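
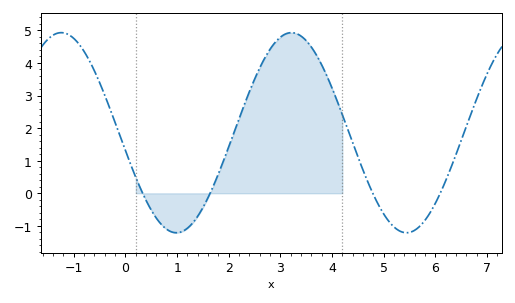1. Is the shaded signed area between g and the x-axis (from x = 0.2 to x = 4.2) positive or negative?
positive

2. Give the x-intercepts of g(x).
0.4, 1.6, 4.8, 6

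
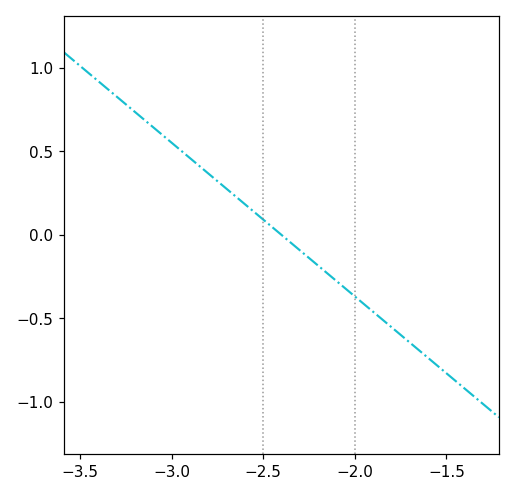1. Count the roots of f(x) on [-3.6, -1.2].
1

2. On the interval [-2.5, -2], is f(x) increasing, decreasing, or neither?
decreasing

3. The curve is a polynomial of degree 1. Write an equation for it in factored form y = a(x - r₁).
y = -0.92(x + 2.4)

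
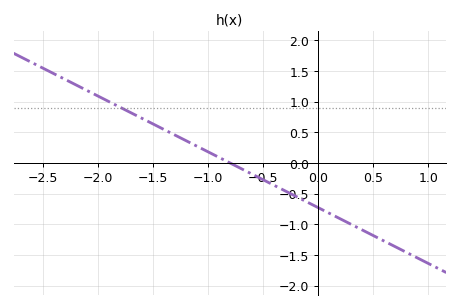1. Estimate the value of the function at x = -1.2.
0.35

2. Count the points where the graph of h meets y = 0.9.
1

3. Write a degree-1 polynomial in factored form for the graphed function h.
y = -0.91(x + 0.8)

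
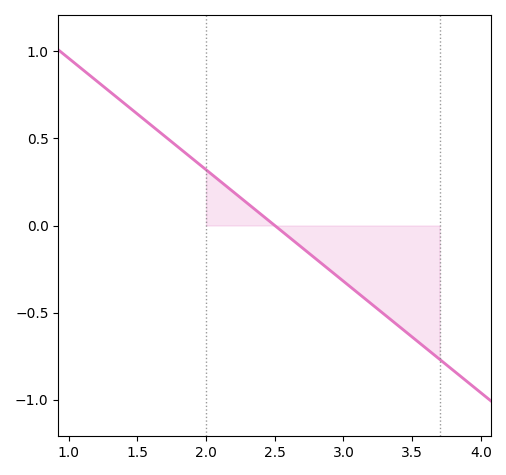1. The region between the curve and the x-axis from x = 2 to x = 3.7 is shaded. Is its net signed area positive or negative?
negative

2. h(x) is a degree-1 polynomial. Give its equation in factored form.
y = -0.64(x - 2.5)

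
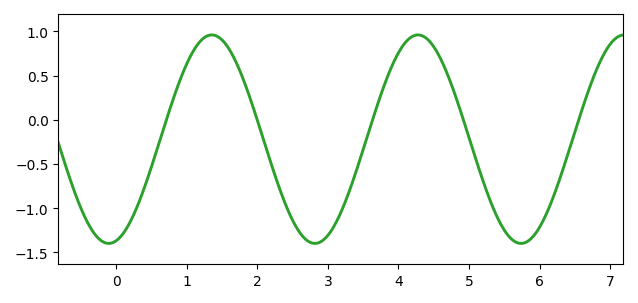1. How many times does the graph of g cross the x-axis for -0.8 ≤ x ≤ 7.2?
5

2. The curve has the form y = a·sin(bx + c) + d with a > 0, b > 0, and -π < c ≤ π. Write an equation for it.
y = 1.18sin(2.15x - 1.34) - 0.22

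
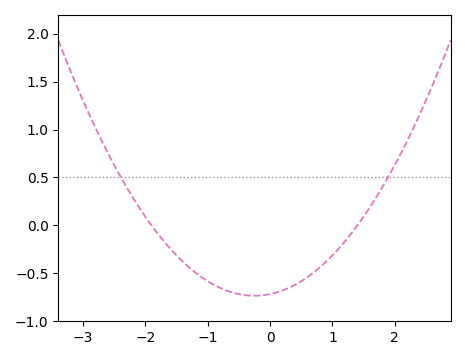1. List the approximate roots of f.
-1.9, 1.4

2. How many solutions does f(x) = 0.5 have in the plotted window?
2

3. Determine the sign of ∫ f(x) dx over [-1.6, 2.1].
negative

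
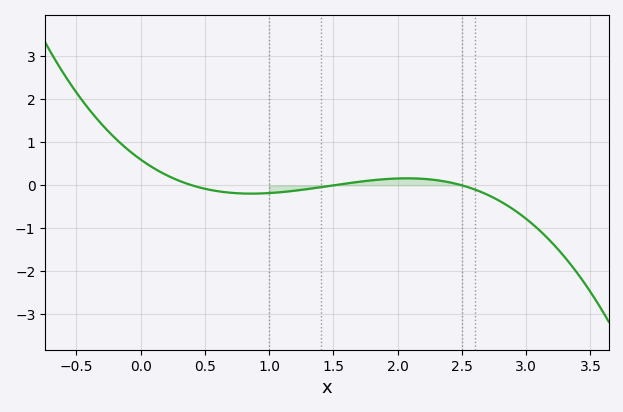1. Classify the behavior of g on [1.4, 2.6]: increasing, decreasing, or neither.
neither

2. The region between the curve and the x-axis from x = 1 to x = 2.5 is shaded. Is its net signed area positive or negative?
positive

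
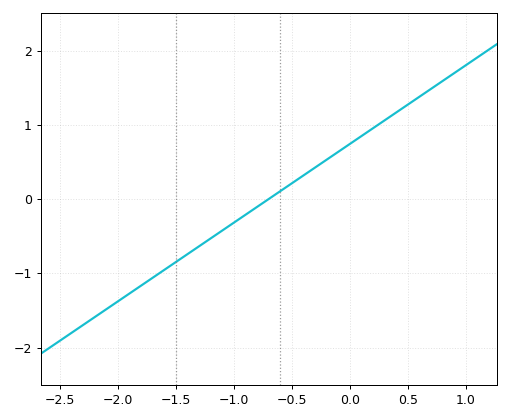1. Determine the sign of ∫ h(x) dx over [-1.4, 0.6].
positive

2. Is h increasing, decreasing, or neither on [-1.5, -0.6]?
increasing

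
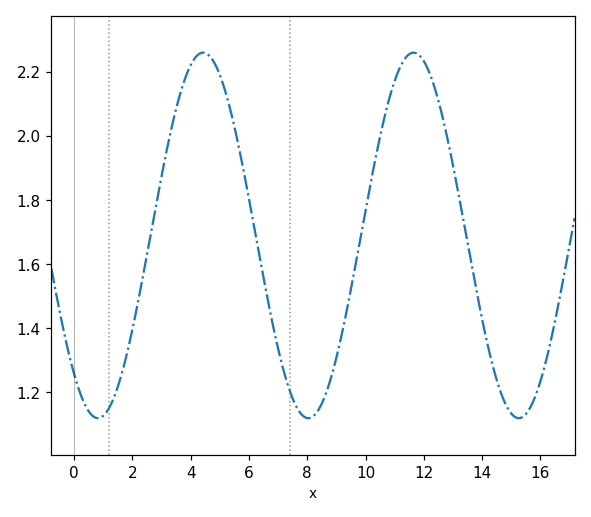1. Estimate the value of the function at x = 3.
1.88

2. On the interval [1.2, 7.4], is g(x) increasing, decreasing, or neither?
neither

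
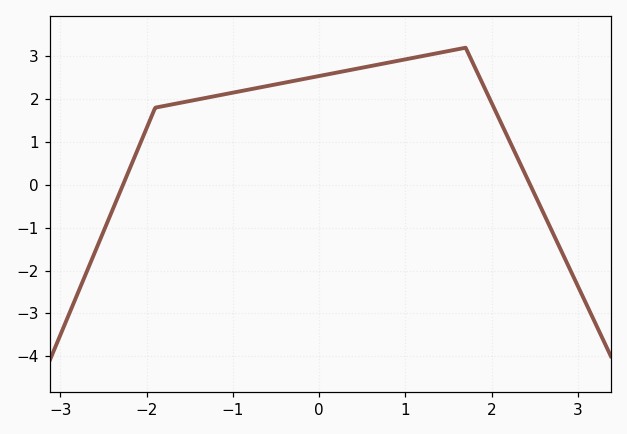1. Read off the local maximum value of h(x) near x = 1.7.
3.2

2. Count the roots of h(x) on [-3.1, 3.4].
2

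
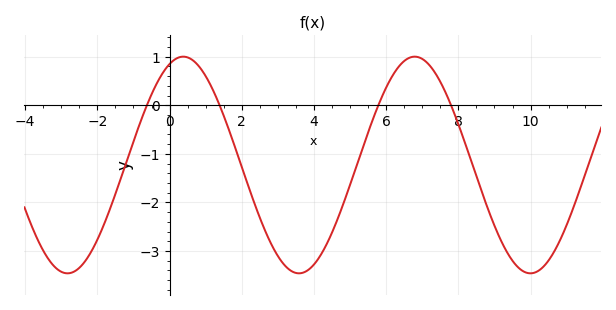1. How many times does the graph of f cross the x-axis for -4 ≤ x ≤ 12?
4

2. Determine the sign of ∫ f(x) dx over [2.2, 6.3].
negative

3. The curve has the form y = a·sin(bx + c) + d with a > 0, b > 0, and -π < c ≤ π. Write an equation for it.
y = 2.23sin(0.98x + 1.2) - 1.23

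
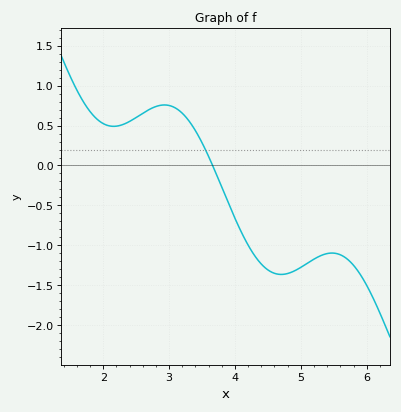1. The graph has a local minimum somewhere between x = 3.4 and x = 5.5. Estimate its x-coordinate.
4.7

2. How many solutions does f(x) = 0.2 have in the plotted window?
1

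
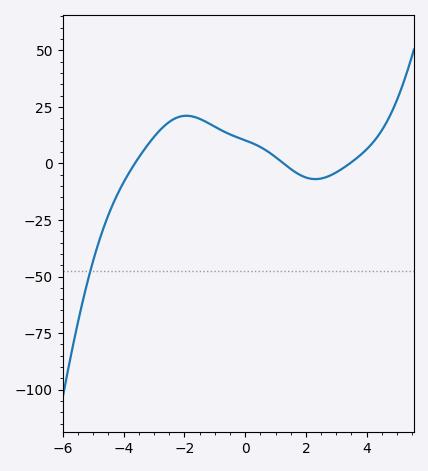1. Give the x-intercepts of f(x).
-3.6, 1.2, 3.4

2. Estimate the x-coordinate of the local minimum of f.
2.4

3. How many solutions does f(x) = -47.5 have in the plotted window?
1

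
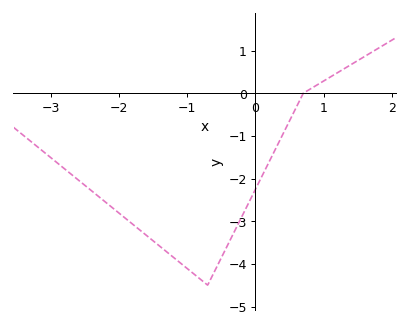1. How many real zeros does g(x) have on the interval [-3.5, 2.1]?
1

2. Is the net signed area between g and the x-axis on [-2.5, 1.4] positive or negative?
negative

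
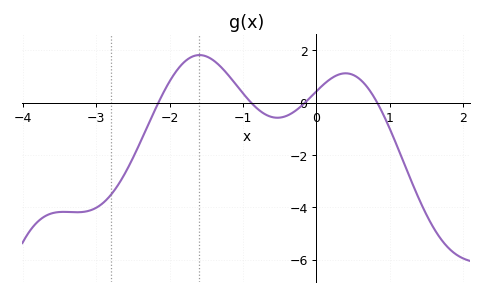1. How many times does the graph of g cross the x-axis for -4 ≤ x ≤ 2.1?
4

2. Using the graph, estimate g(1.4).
-3.69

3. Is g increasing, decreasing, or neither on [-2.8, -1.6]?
increasing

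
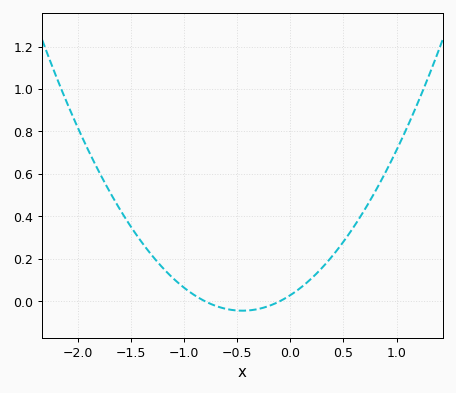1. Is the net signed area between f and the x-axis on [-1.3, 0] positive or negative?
positive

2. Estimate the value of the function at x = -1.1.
0.108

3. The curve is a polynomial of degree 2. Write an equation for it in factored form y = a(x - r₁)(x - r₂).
y = 0.36(x + 0.8)(x + 0.1)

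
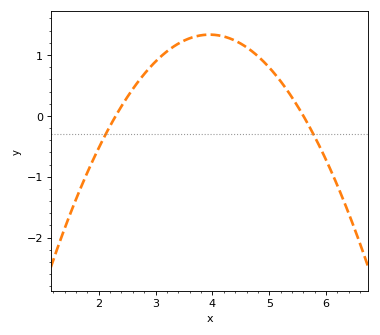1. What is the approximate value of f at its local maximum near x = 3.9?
1.3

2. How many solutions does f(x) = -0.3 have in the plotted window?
2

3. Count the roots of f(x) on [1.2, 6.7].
2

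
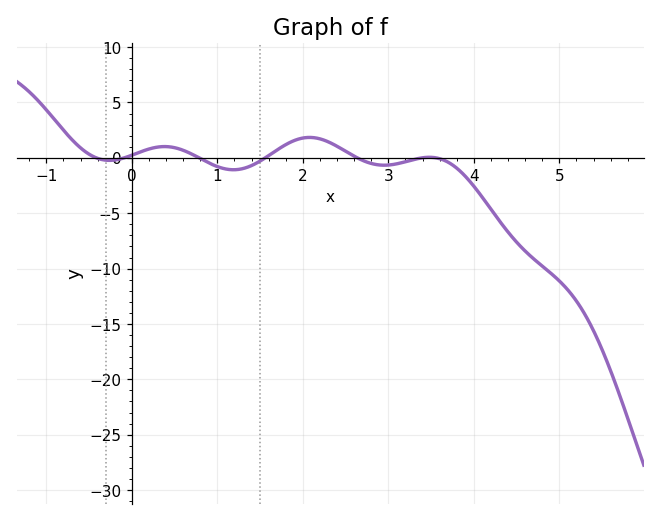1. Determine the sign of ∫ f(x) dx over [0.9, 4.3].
negative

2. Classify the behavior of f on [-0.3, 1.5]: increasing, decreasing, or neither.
neither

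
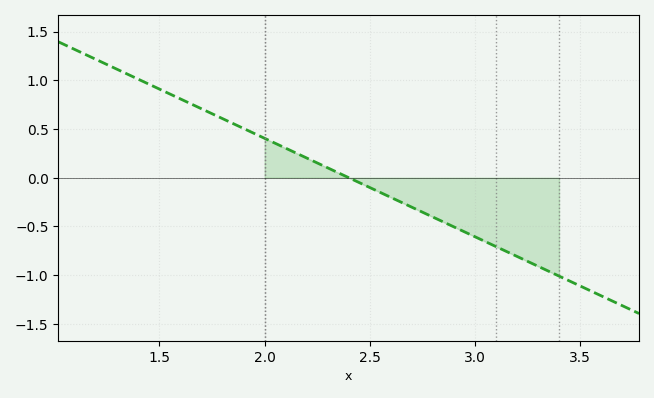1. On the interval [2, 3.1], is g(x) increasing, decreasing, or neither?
decreasing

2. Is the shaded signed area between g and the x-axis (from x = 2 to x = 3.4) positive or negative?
negative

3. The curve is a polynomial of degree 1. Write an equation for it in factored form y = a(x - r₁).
y = -1.01(x - 2.4)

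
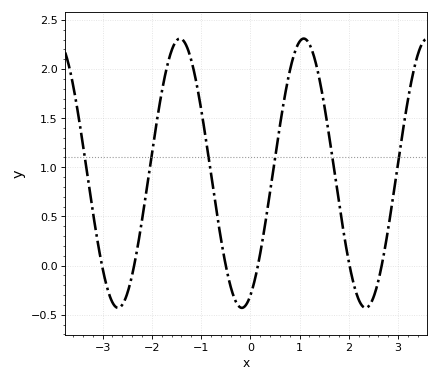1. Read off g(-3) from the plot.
-0.028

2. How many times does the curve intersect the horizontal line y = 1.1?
6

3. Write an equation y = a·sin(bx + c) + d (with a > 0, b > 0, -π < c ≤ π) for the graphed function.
y = 1.37sin(2.5x - 1.14) + 0.94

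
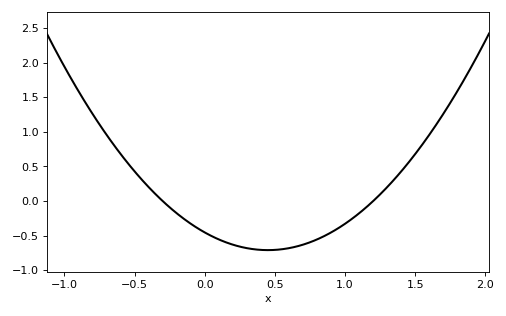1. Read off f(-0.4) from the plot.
0.202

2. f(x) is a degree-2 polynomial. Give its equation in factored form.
y = 1.26(x + 0.3)(x - 1.2)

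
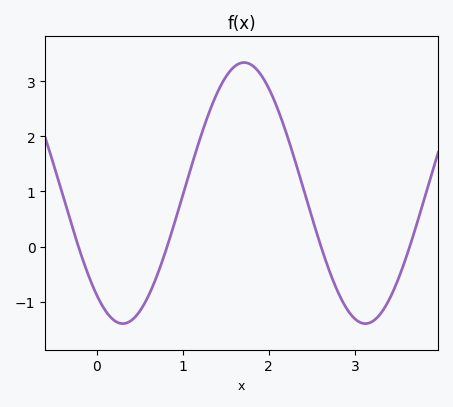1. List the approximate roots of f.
-0.2, 0.8, 2.6, 3.6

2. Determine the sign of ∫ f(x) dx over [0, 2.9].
positive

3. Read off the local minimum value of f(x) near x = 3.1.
-1.4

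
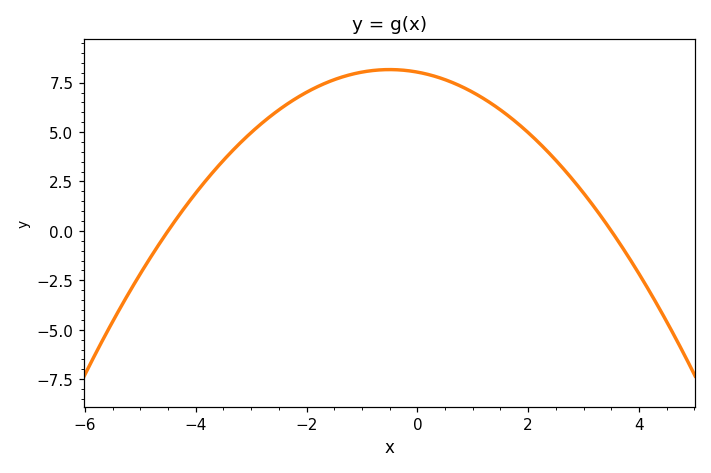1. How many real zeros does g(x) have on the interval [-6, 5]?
2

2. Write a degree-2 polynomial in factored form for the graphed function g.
y = -0.51(x + 4.5)(x - 3.5)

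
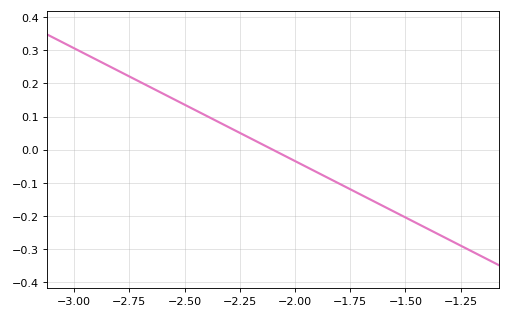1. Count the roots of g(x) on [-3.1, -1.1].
1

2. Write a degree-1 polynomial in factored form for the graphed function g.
y = -0.34(x + 2.1)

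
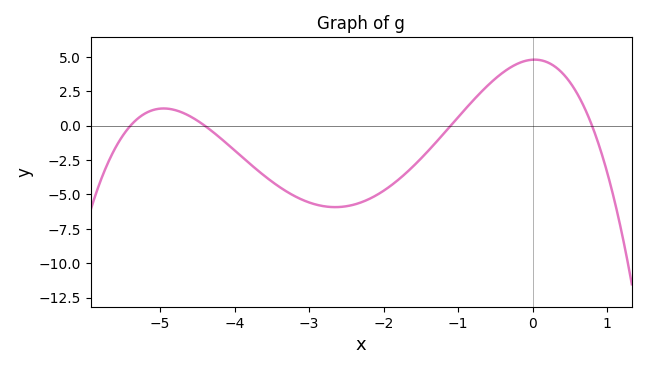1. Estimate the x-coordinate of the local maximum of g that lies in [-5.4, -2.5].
-5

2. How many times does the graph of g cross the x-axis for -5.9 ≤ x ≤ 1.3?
4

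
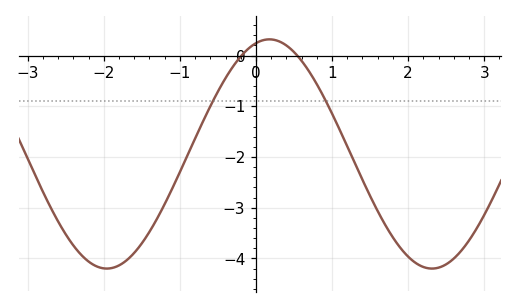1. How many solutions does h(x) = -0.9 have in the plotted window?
2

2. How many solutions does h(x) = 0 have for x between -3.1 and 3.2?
2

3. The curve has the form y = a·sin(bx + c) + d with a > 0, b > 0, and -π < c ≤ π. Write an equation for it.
y = 2.26sin(1.47x + 1.31) - 1.94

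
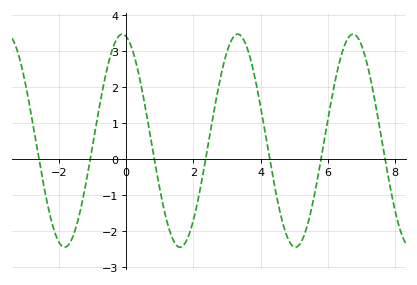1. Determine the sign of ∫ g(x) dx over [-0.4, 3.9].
positive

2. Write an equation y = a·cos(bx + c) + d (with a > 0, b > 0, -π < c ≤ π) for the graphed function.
y = 2.96cos(1.8x + 0.21) + 0.51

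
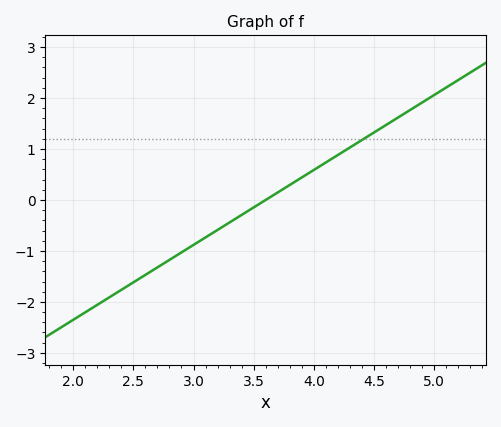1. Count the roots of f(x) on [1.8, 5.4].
1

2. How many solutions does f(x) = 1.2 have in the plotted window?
1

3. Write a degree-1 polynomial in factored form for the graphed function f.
y = 1.47(x - 3.6)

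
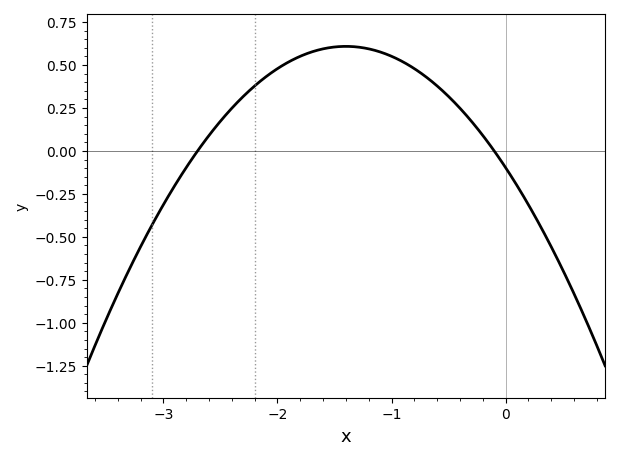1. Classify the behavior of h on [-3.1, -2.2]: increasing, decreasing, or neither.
increasing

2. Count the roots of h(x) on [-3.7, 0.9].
2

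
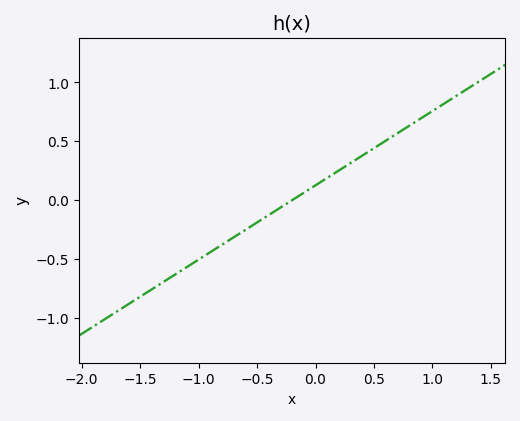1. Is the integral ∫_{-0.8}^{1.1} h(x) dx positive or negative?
positive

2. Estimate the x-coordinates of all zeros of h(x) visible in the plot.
-0.2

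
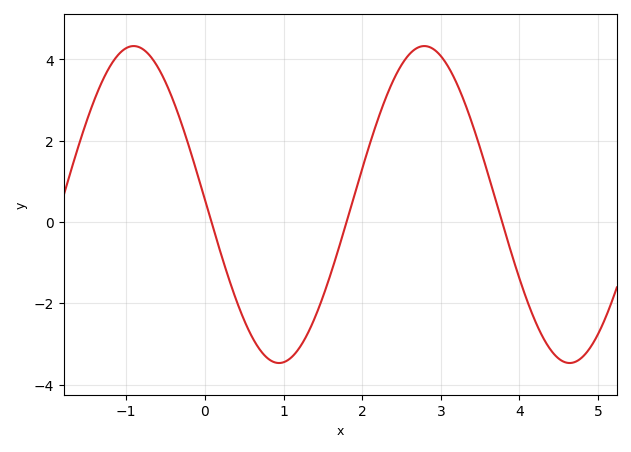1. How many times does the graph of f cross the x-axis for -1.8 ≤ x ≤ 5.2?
3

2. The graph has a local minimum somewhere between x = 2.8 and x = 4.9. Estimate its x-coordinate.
4.6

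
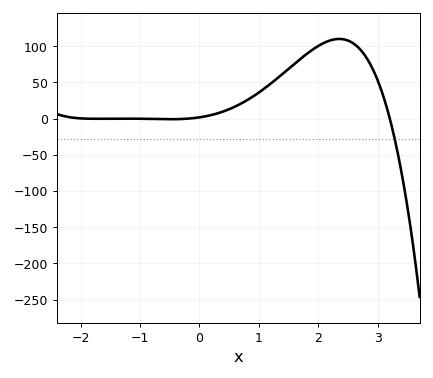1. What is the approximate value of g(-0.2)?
0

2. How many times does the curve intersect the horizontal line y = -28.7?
1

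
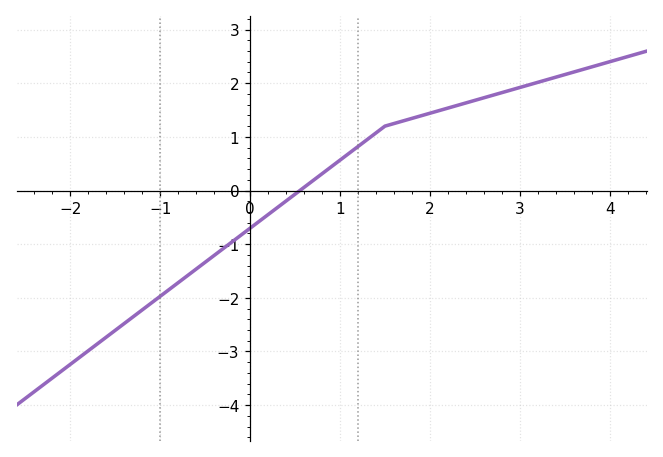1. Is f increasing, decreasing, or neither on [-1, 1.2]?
increasing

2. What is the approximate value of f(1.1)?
0.692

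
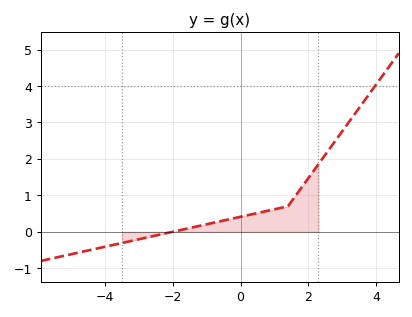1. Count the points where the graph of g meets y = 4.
1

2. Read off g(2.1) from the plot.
1.6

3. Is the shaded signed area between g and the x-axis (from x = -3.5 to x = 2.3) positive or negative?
positive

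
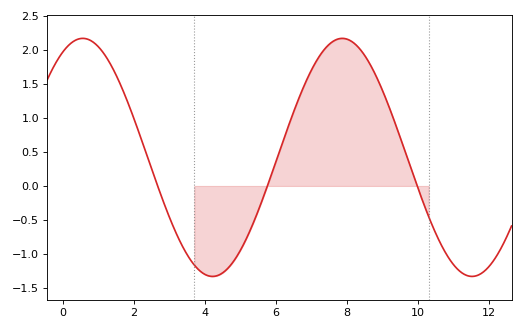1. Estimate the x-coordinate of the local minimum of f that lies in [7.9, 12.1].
11.5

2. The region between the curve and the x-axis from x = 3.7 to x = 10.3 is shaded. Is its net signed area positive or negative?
positive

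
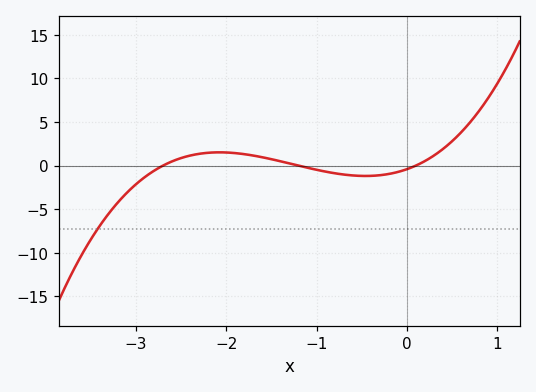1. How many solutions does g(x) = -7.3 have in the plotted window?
1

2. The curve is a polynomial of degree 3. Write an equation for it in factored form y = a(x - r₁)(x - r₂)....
y = 1.28(x + 2.7)(x + 1.2)(x - 0.1)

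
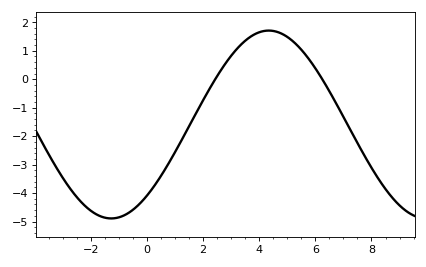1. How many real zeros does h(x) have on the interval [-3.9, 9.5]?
2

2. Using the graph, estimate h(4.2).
1.7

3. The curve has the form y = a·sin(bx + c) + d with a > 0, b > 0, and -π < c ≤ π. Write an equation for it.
y = 3.3sin(0.56x - 0.86) - 1.59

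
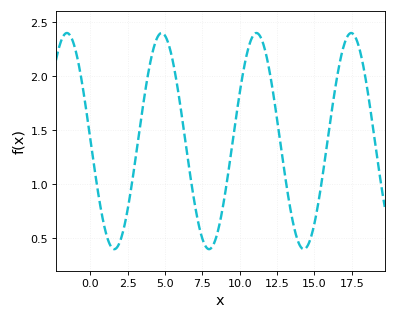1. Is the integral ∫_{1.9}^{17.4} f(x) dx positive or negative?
positive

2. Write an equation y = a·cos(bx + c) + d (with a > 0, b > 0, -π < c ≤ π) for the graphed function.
y = 1cos(0.99x + 1.6) + 1.4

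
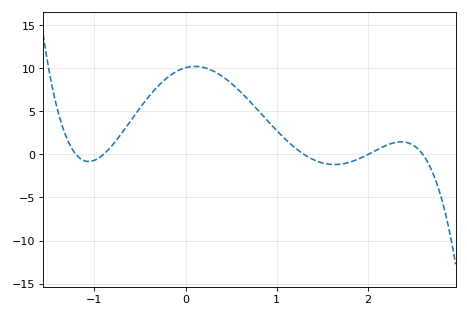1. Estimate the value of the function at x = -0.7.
2.46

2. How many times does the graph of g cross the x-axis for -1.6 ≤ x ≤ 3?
5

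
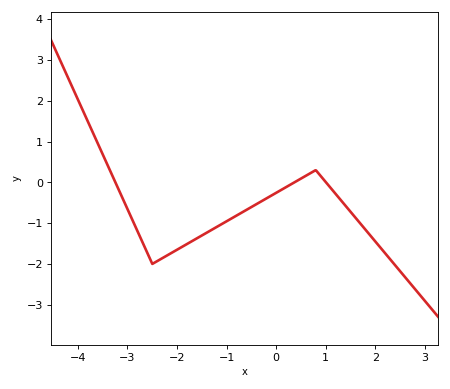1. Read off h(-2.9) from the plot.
-0.926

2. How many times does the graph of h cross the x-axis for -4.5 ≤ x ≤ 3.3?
3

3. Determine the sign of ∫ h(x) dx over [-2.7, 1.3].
negative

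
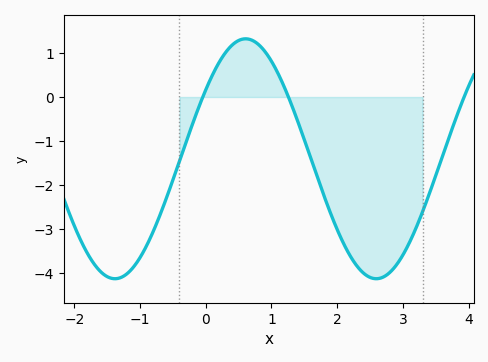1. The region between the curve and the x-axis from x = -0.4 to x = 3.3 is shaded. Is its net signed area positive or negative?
negative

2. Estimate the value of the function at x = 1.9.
-2.64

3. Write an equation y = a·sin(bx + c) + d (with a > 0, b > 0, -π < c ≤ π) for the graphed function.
y = 2.72sin(1.58x + 0.612) - 1.4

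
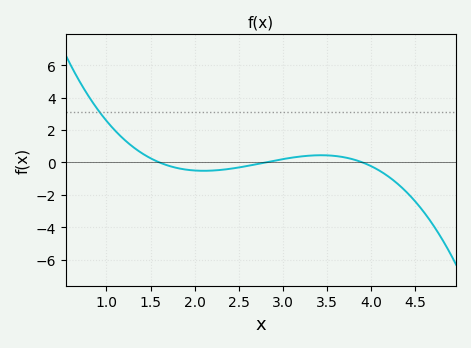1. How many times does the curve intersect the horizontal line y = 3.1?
1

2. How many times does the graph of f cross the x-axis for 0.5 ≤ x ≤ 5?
3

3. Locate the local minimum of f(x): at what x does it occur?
2.1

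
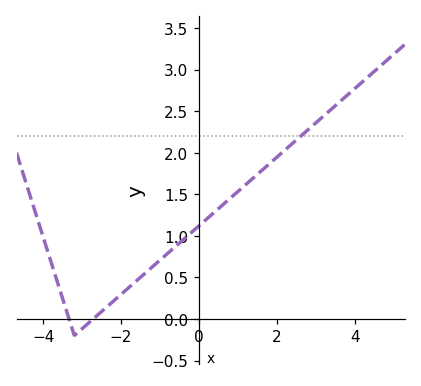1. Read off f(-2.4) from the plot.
0.13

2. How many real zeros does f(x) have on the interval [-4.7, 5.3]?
2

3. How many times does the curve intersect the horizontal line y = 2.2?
1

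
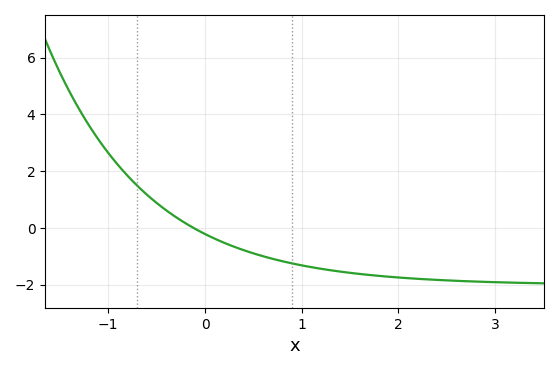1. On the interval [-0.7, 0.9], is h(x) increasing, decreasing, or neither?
decreasing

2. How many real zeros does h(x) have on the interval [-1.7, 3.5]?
1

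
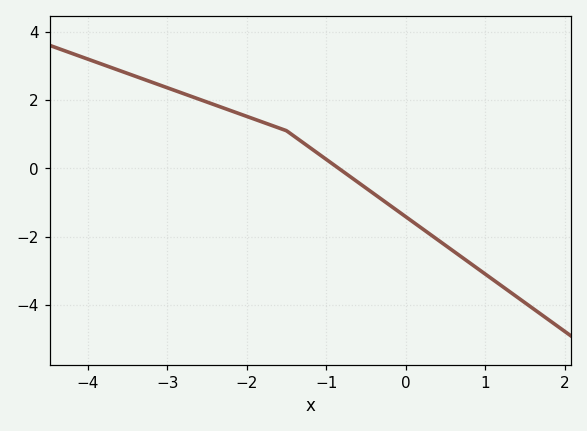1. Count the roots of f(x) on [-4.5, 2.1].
1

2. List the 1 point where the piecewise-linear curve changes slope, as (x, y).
(-1.5, 1.1)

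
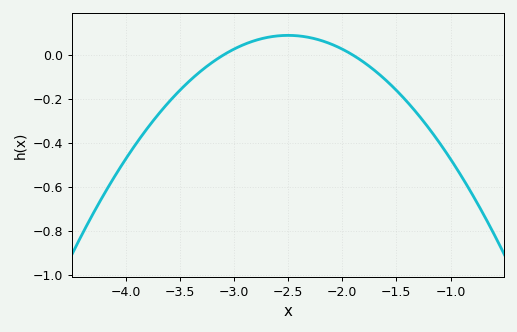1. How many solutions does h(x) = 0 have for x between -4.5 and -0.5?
2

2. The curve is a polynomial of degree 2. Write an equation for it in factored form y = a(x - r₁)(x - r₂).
y = -0.25(x + 3.1)(x + 1.9)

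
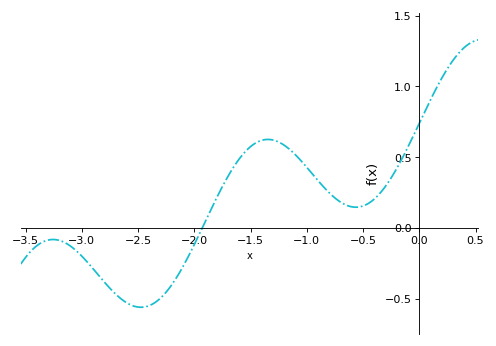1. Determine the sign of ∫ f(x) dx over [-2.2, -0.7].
positive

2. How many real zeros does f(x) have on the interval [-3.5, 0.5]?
1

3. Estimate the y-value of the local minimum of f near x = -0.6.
0.15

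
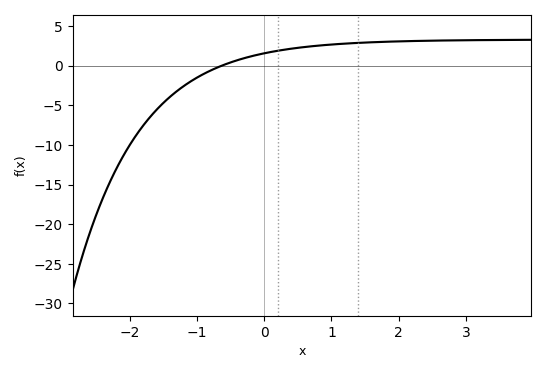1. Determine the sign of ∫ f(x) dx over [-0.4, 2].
positive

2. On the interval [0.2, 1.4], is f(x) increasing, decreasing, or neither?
increasing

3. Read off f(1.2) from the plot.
3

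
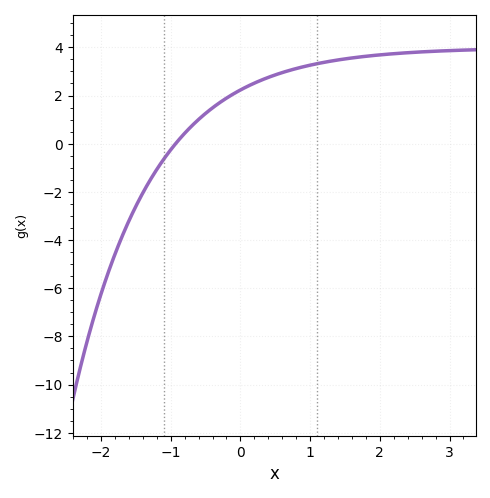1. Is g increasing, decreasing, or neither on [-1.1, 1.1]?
increasing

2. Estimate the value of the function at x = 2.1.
3.71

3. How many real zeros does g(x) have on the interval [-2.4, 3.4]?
1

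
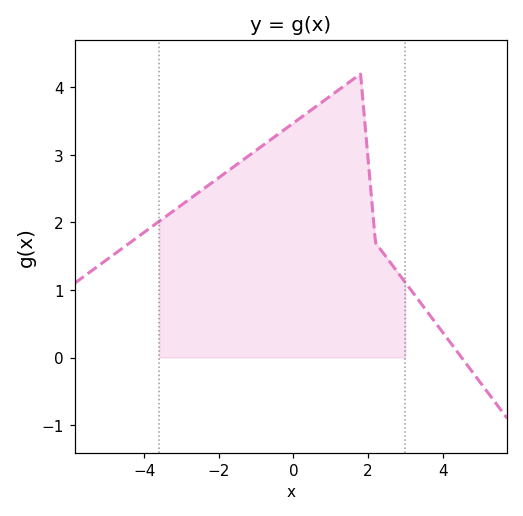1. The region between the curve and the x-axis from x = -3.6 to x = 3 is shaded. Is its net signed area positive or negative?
positive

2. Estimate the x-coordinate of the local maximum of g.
1.8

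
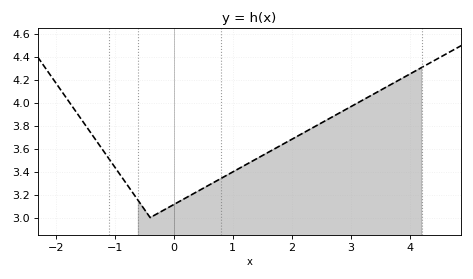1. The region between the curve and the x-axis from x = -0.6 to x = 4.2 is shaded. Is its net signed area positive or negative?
positive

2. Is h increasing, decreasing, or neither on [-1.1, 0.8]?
neither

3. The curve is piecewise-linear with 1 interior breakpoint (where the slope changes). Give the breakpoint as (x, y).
(-0.4, 3)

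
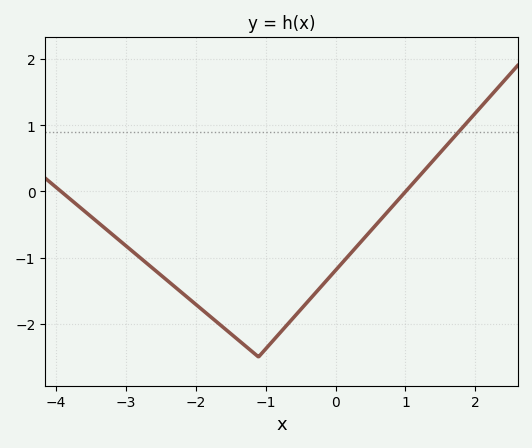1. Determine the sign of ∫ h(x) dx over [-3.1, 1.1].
negative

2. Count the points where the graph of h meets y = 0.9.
1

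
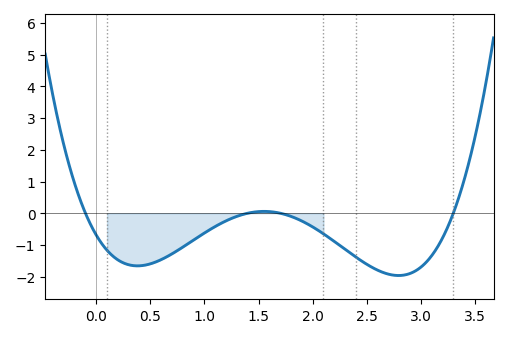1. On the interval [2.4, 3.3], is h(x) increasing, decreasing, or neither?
neither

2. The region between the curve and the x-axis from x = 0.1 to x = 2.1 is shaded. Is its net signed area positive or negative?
negative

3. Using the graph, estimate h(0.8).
-1.1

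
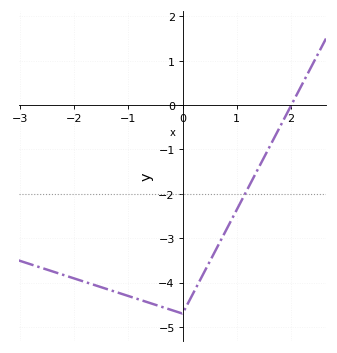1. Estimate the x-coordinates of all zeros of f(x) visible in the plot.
2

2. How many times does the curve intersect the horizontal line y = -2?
1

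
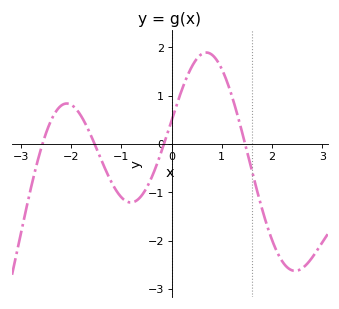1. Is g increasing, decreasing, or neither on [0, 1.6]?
neither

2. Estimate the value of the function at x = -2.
0.809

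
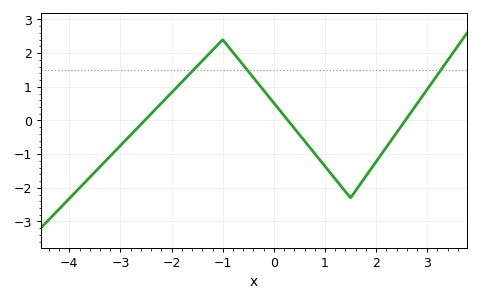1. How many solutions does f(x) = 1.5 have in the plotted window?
3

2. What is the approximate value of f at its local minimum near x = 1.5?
-2.3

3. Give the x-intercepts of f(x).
-2.6, 0.2, 2.6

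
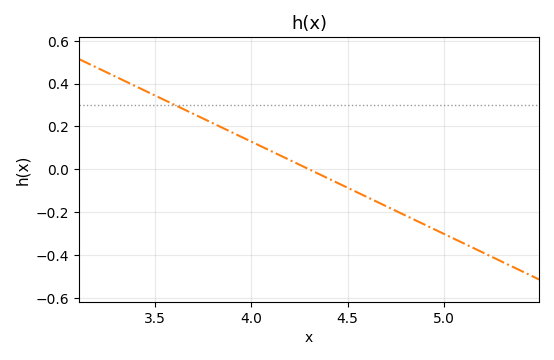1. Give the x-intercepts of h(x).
4.3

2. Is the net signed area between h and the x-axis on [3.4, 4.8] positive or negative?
positive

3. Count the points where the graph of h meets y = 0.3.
1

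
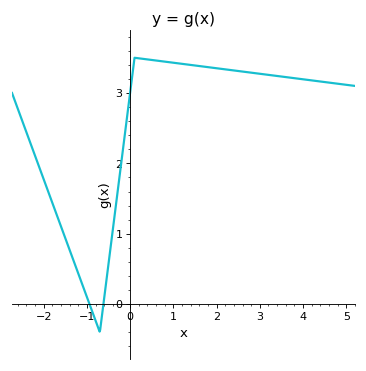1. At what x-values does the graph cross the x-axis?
-0.939, -0.618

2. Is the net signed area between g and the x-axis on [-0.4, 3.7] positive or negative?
positive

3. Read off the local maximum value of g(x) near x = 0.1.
3.5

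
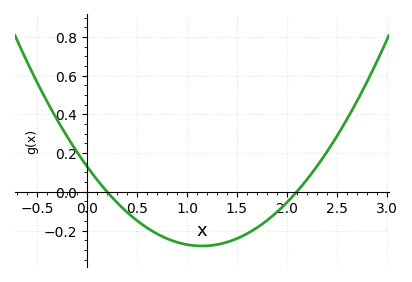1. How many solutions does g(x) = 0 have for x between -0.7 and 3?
2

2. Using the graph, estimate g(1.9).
-0.1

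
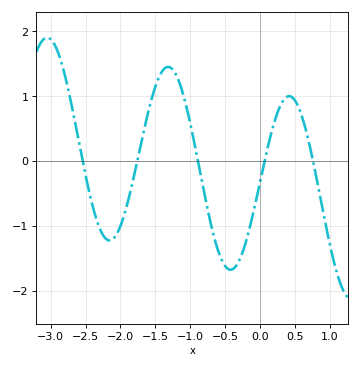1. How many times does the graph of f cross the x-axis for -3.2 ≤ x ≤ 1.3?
5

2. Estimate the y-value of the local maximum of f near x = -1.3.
1.45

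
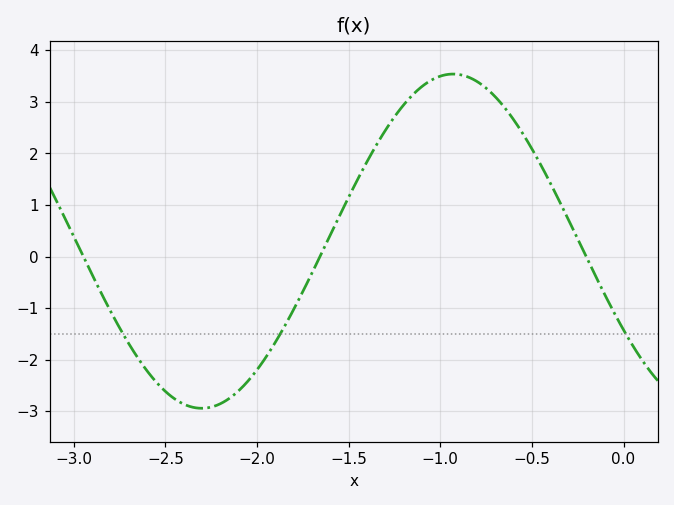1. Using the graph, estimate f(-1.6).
0.4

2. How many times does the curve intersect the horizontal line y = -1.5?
3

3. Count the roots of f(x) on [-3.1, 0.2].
3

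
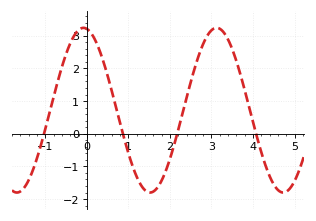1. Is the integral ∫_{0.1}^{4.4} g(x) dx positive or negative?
positive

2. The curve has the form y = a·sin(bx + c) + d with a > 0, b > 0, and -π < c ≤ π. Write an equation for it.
y = 2.52sin(2x + 1.7) + 0.72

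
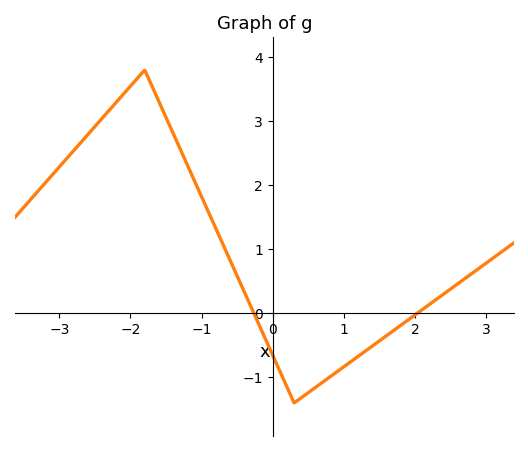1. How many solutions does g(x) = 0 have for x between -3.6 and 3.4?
2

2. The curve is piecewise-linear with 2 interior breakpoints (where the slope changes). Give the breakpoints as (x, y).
(-1.8, 3.8); (0.3, -1.4)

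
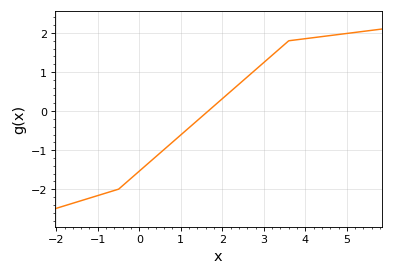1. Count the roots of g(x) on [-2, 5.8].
1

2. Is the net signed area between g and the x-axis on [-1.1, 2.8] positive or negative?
negative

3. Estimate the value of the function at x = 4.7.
1.9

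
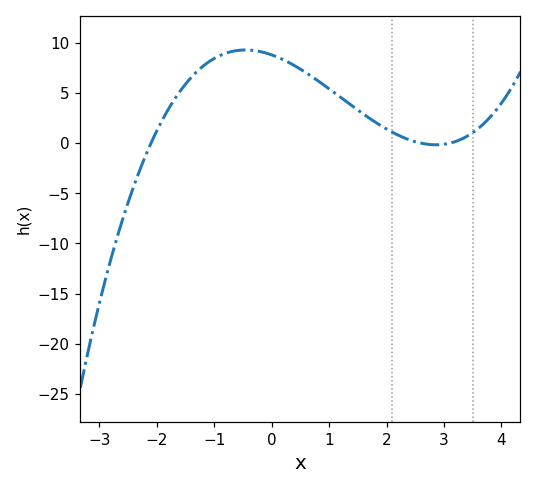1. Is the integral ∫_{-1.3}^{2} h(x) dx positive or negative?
positive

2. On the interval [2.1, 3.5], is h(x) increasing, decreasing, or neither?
neither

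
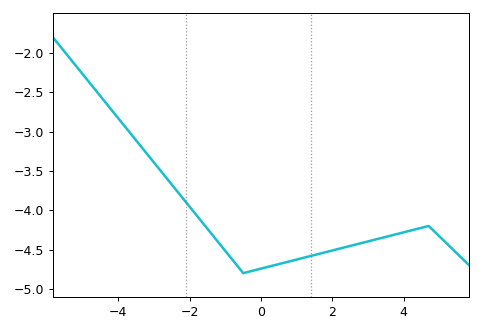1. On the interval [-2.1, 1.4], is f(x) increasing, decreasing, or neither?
neither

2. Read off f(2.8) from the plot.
-4.4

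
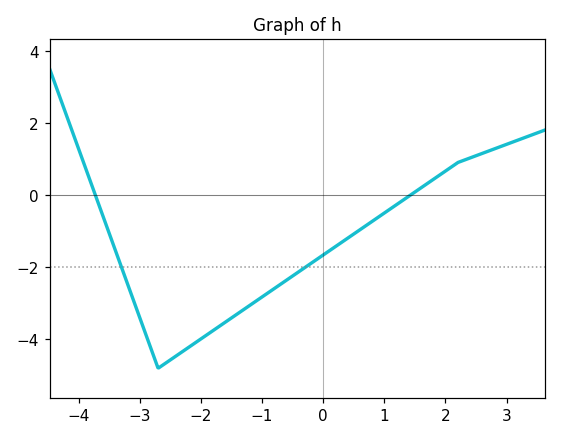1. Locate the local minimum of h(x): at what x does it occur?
-2.7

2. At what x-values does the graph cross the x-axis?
-3.73, 1.43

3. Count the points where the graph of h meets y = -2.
2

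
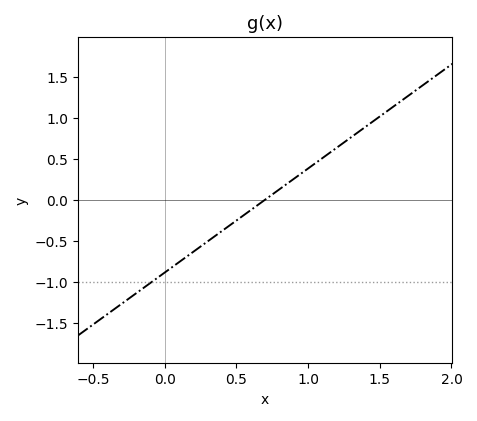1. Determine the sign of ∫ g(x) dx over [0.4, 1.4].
positive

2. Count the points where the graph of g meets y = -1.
1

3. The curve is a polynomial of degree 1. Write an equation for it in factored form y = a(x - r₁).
y = 1.27(x - 0.7)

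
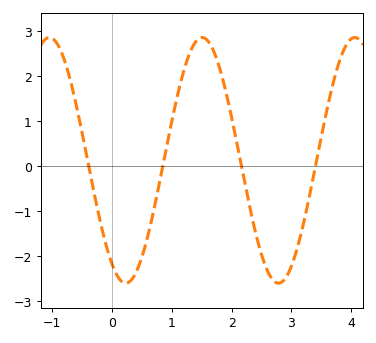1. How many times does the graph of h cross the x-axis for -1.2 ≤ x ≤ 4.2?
4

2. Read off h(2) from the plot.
1.1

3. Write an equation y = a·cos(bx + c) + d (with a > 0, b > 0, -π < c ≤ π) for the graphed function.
y = 2.73cos(2.5x + 2.6) + 0.13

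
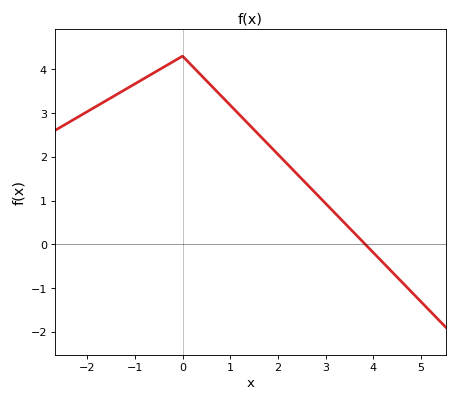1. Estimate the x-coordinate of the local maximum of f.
-0.001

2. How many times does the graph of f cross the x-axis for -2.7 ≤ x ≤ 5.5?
1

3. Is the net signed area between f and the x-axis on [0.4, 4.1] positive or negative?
positive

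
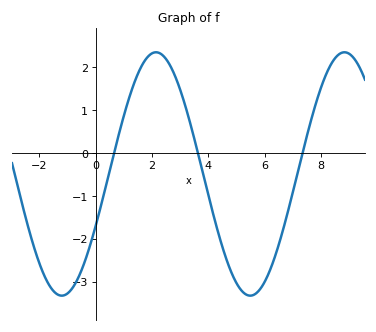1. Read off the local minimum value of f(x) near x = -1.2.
-3.33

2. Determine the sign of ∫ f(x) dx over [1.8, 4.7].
positive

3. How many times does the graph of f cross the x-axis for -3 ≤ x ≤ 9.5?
3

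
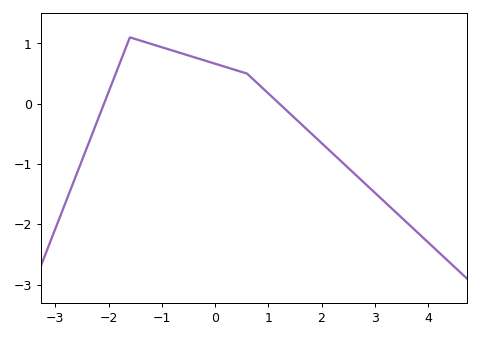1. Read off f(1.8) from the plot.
-0.487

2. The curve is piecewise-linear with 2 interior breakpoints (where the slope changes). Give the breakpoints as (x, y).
(-1.6, 1.1); (0.6, 0.5)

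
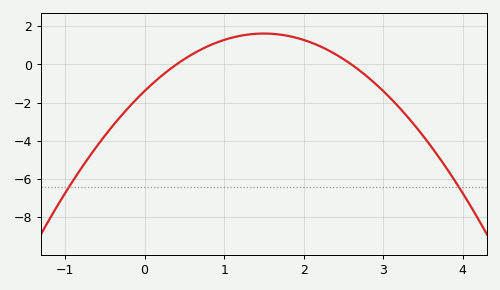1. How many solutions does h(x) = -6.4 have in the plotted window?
2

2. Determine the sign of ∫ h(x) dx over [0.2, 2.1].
positive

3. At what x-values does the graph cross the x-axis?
0.4, 2.6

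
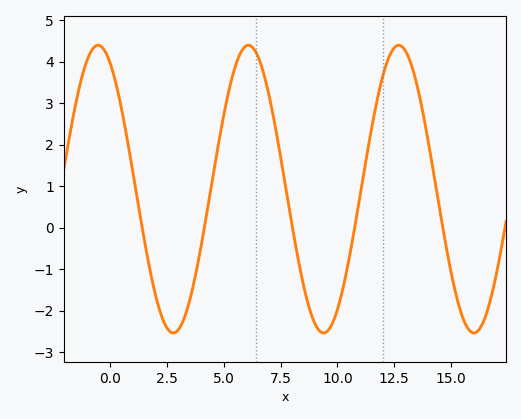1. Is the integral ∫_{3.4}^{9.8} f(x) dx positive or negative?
positive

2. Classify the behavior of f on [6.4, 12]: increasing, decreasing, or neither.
neither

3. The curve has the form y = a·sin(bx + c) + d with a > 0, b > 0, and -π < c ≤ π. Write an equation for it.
y = 3.47sin(0.95x + 2.1) + 0.93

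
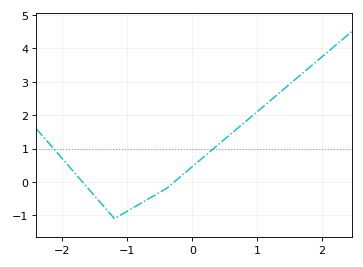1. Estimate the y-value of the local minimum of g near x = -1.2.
-1.1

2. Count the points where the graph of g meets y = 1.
2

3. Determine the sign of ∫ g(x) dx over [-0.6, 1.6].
positive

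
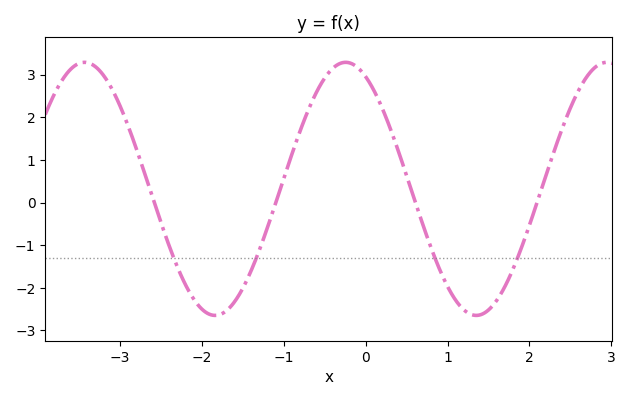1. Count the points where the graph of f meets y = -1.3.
4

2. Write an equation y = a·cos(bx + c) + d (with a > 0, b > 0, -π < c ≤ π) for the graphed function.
y = 2.97cos(1.97x + 0.482) + 0.32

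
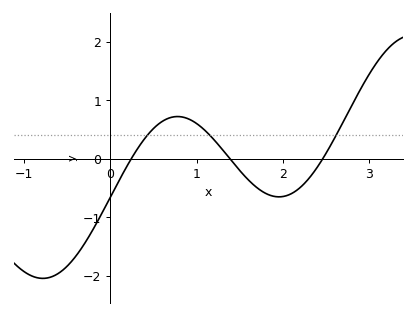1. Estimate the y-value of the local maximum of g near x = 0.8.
0.7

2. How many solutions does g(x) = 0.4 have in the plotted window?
3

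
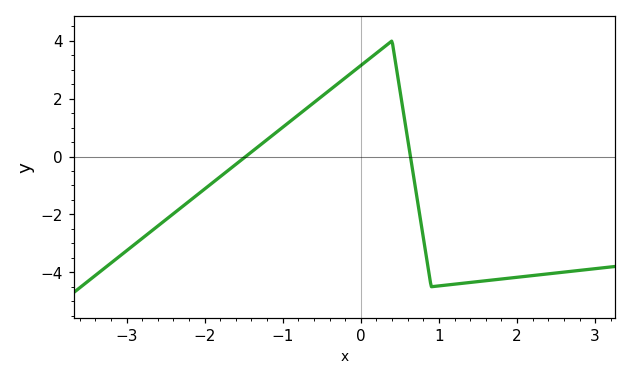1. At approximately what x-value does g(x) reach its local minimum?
0.9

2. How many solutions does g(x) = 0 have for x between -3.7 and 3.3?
2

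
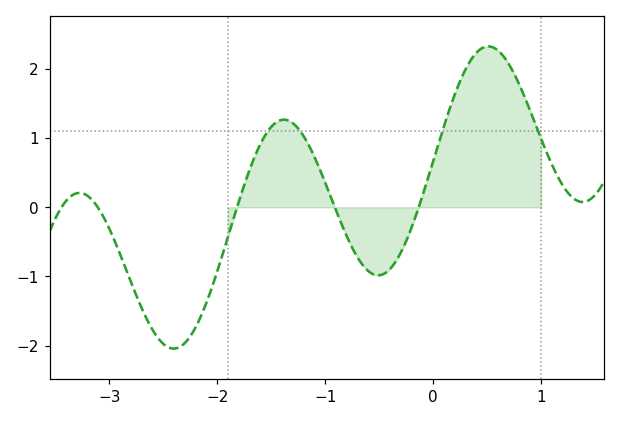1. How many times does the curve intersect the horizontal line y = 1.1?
4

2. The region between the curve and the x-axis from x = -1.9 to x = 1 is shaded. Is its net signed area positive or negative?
positive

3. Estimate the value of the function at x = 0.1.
1.2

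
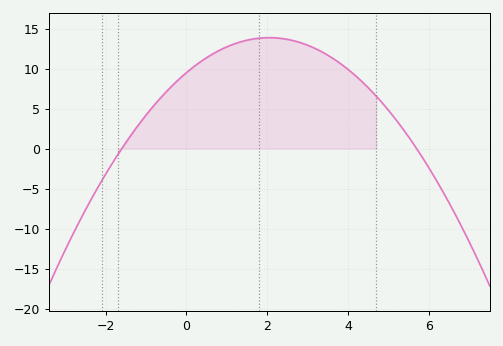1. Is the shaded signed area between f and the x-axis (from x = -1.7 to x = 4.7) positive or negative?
positive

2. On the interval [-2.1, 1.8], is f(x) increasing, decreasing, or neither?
increasing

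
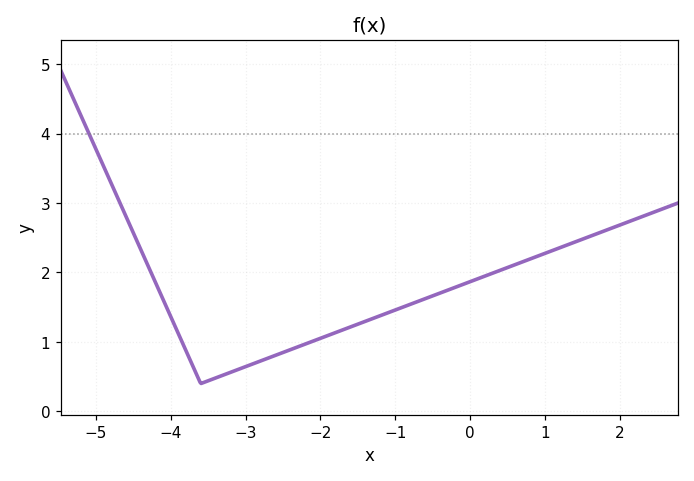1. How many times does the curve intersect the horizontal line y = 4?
1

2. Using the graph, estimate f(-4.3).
2.1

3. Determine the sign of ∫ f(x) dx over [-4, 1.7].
positive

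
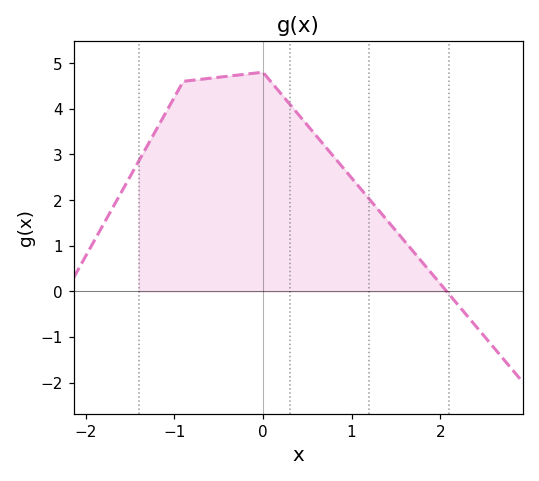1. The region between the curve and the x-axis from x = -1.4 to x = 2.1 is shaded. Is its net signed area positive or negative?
positive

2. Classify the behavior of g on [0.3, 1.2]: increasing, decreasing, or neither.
decreasing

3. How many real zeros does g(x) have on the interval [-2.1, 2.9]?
1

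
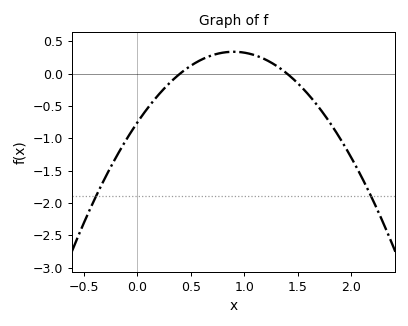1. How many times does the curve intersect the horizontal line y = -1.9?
2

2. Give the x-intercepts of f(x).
0.4, 1.4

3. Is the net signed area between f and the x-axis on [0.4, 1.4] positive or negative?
positive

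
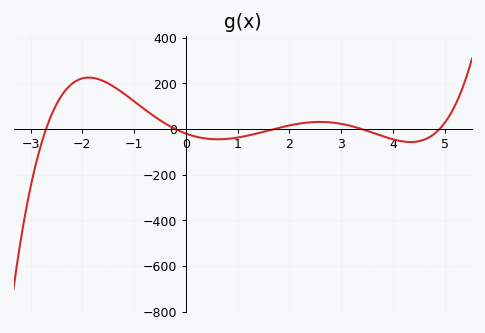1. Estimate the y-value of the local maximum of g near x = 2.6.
40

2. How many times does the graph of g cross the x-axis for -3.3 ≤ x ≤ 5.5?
5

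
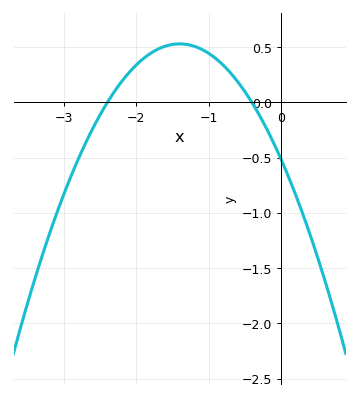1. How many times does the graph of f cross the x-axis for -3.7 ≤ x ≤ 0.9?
2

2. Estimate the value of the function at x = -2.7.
-0.366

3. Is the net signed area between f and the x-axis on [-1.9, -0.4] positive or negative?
positive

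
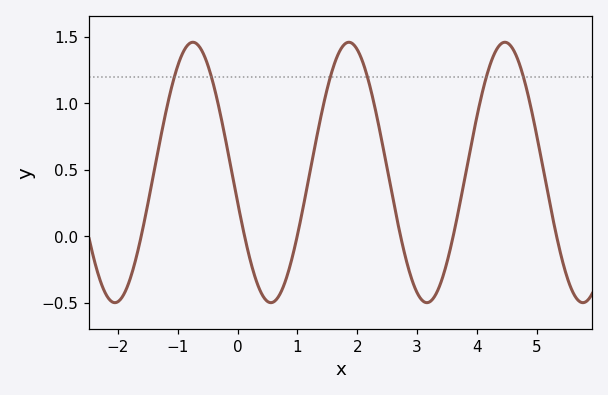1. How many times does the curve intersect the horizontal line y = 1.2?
6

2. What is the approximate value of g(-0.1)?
0.5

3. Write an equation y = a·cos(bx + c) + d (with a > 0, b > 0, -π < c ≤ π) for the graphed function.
y = 0.98cos(2.4x + 1.8) + 0.48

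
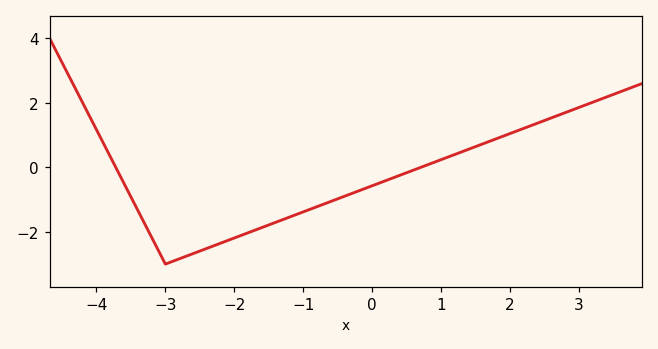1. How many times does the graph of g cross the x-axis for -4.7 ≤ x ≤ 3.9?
2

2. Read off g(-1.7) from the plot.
-1.95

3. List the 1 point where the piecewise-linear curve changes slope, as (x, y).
(-3, -3)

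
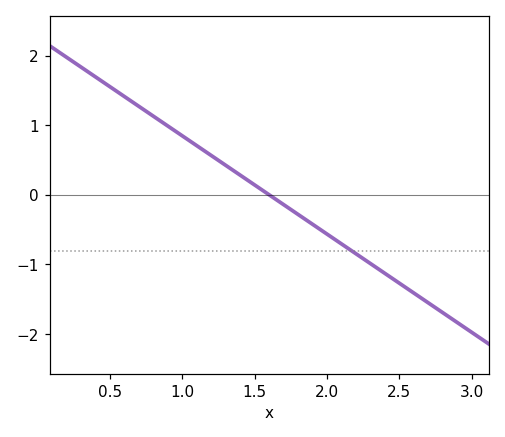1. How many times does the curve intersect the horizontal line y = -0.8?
1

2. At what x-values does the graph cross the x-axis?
1.6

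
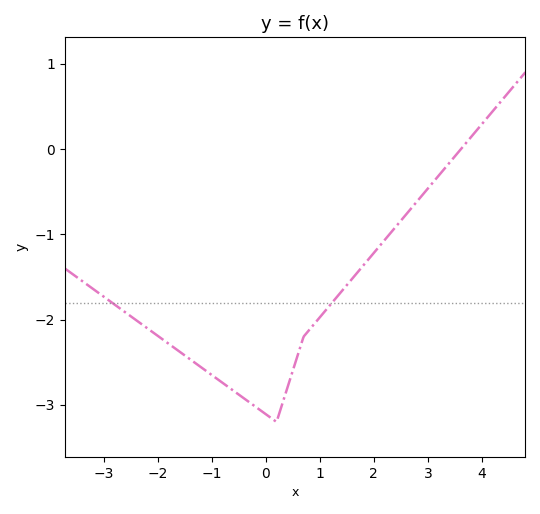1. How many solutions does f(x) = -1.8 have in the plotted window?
2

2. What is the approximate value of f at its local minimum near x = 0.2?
-3.2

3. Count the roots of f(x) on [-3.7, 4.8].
1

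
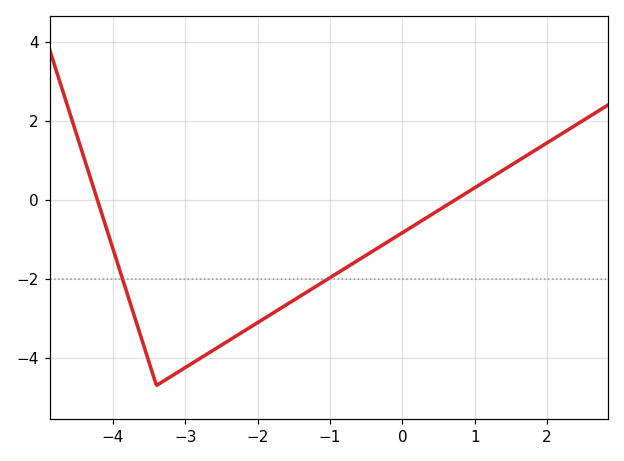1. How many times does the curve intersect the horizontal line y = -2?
2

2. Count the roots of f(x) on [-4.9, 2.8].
2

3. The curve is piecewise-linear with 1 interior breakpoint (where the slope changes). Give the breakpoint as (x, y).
(-3.4, -4.7)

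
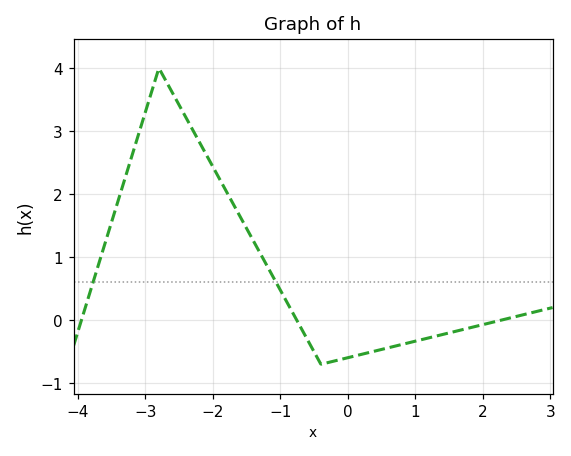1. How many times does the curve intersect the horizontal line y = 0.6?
2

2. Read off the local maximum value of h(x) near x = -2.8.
4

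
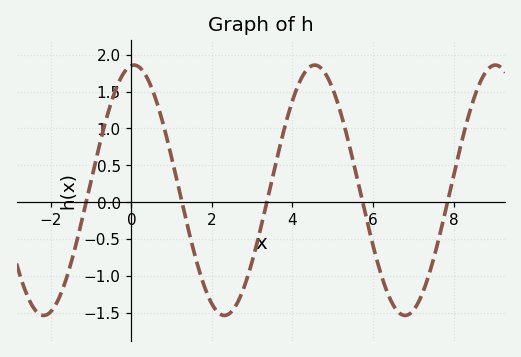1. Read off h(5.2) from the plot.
1.2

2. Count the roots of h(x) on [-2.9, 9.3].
5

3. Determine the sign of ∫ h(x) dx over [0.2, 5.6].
positive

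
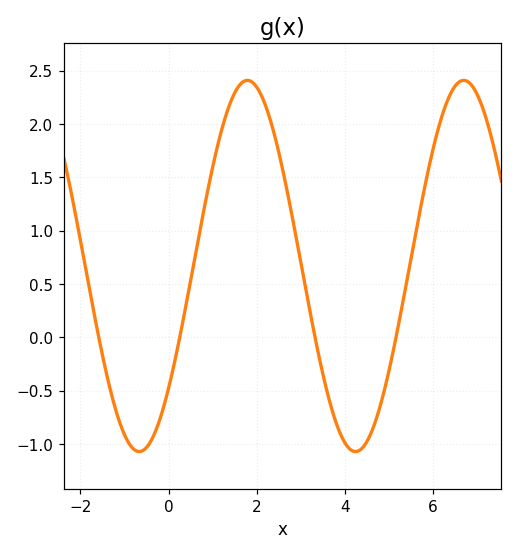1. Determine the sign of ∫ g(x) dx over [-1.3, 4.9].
positive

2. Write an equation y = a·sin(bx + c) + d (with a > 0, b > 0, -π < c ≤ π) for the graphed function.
y = 1.74sin(1.28x - 0.72) + 0.67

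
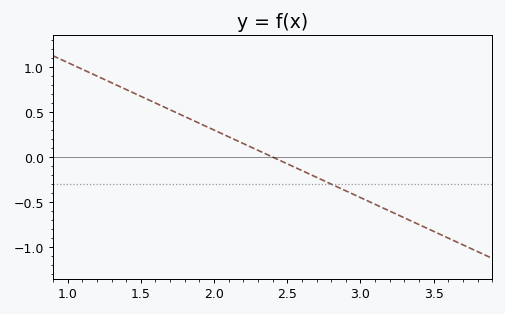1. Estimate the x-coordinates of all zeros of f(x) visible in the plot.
2.4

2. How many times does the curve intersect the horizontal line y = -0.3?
1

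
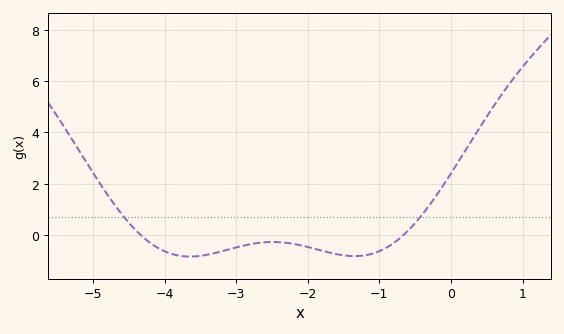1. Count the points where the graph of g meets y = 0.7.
2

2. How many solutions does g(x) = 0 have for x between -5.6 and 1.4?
2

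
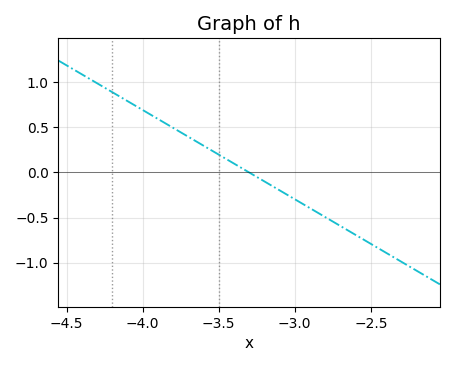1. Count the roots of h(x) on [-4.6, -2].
1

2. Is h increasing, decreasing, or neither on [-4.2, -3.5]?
decreasing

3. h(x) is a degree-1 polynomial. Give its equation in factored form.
y = -0.99(x + 3.3)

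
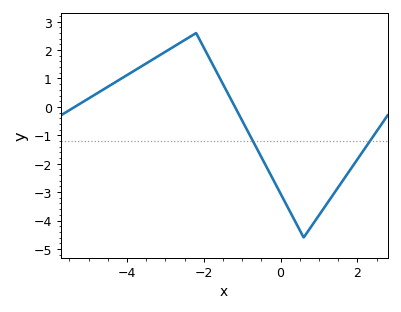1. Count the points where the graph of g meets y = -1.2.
2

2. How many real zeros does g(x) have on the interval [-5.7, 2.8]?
2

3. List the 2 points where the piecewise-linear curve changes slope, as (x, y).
(-2.2, 2.6); (0.6, -4.6)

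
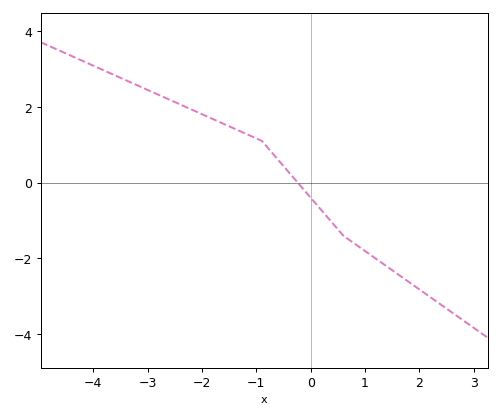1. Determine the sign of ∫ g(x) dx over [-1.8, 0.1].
positive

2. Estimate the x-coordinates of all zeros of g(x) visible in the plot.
-0.2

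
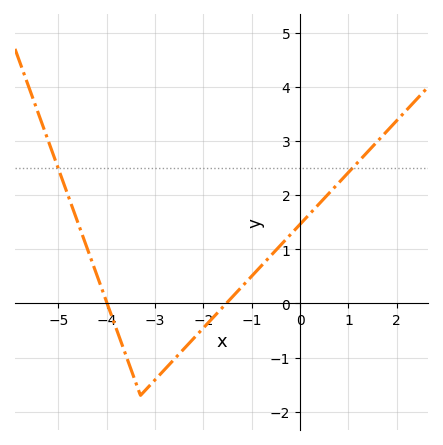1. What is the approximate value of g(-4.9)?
2.2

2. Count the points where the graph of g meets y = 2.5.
2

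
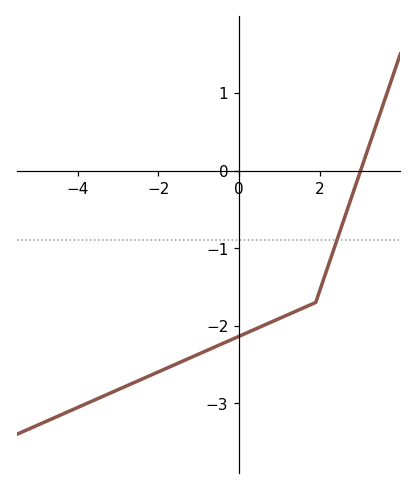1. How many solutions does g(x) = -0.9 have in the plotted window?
1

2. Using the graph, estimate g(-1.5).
-2.48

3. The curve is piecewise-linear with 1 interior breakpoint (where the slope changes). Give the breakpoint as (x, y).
(1.9, -1.7)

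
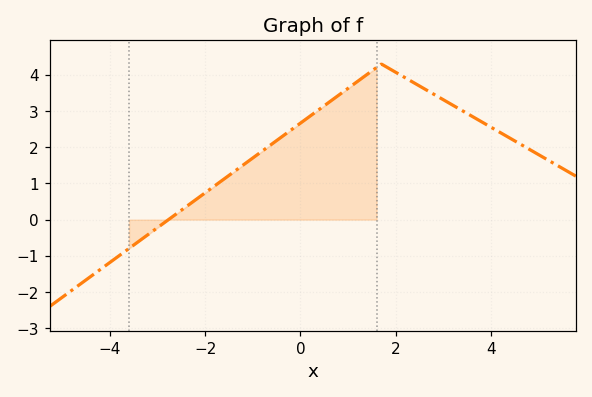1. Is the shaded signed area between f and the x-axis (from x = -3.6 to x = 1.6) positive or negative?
positive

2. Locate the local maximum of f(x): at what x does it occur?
1.7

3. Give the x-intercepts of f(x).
-2.77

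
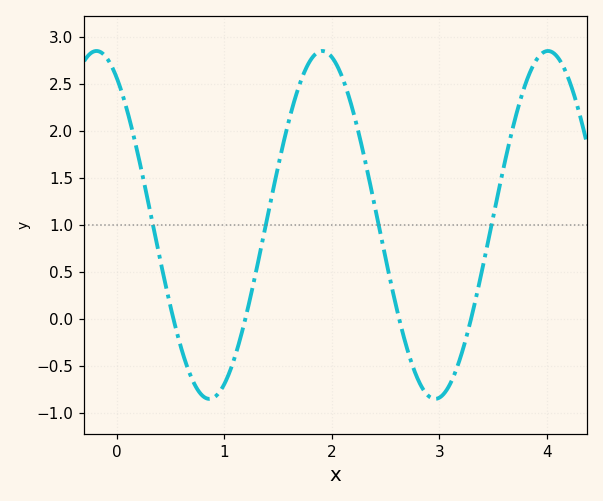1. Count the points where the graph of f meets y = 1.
4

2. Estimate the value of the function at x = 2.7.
-0.3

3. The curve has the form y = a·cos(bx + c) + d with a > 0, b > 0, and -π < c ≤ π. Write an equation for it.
y = 1.85cos(3x + 0.57) + 1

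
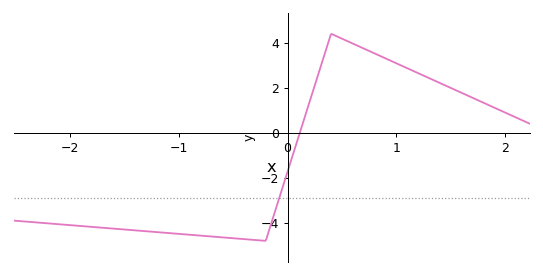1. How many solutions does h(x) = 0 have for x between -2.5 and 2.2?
1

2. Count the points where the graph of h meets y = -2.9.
1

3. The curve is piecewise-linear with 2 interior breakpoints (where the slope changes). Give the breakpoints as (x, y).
(-0.2, -4.8); (0.4, 4.4)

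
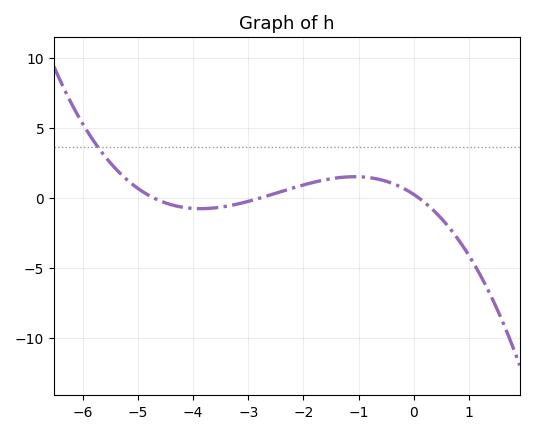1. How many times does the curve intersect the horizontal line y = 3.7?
1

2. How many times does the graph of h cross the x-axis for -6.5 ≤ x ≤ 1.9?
3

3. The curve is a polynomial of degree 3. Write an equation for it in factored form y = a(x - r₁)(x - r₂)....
y = -0.21(x + 4.7)(x + 2.8)(x - 0.1)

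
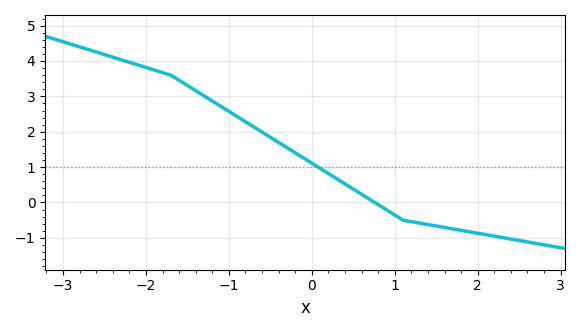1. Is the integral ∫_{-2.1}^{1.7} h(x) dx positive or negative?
positive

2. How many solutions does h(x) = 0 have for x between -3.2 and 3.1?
1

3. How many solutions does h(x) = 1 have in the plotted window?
1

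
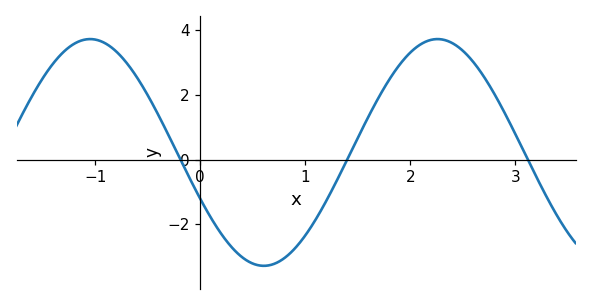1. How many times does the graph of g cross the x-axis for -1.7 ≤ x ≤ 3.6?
3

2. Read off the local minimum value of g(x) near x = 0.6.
-3.29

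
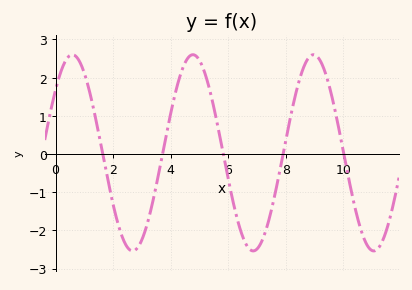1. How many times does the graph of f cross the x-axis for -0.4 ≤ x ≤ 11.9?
5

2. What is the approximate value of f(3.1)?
-2.04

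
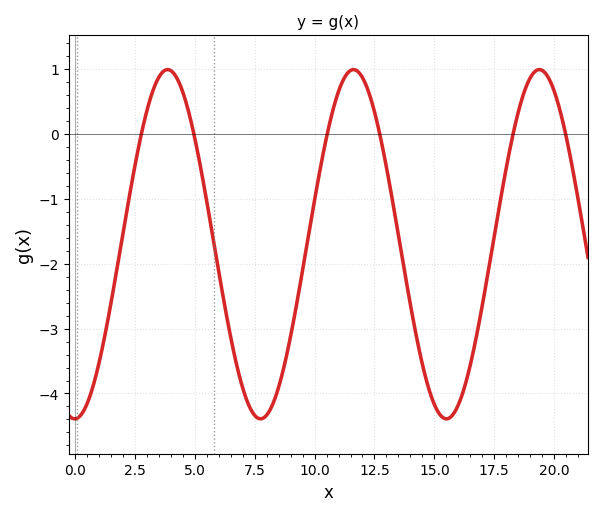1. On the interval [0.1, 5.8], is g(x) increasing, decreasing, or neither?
neither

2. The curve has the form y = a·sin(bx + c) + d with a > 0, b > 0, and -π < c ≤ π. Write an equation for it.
y = 2.69sin(0.81x - 1.6) - 1.7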